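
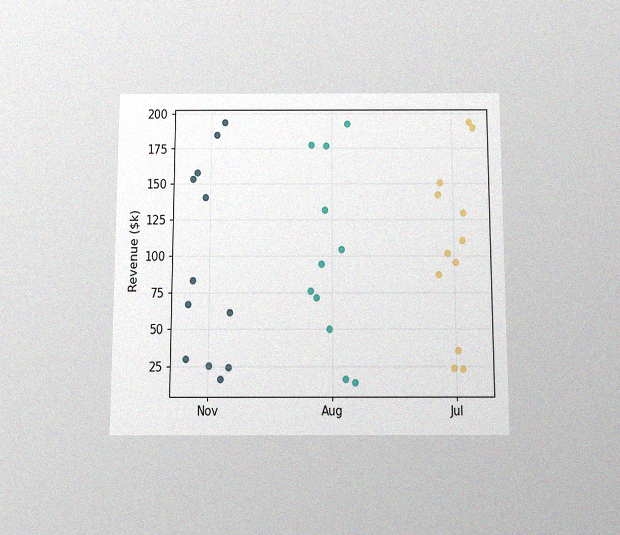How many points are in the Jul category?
The chart is viewed slightly from below, with some photo noise. Counting the markers in the Jul column gives 12.

12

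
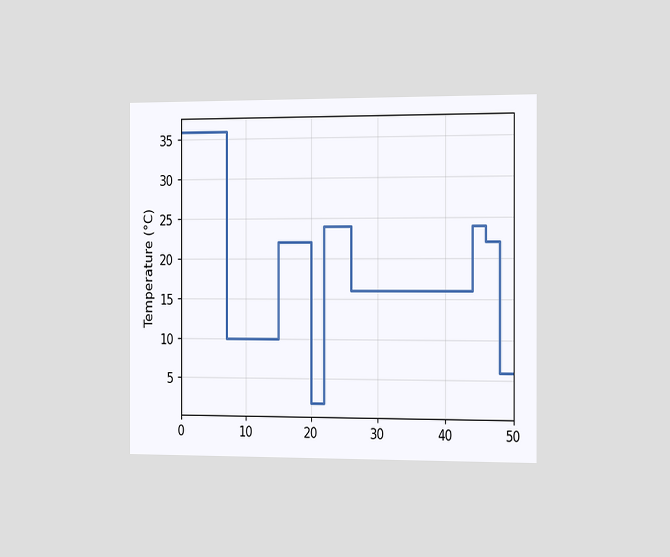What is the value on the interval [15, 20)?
The chart is viewed slightly from the right. On [15, 20) the step sits at 22°C.

22°C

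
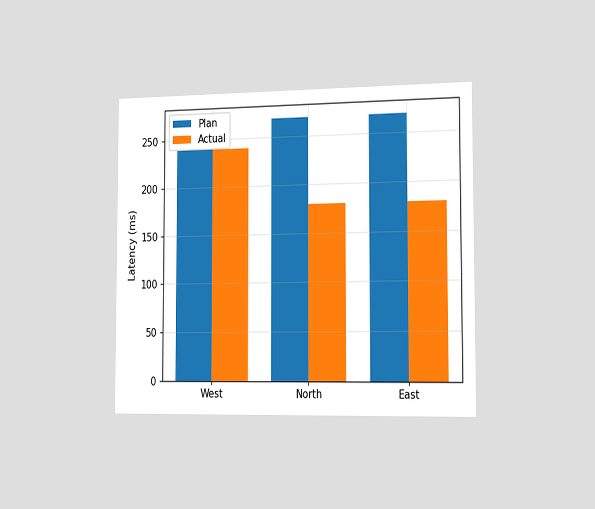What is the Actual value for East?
180ms

The chart is viewed slightly from the right. The Actual bar at East reaches 180ms on the y-axis.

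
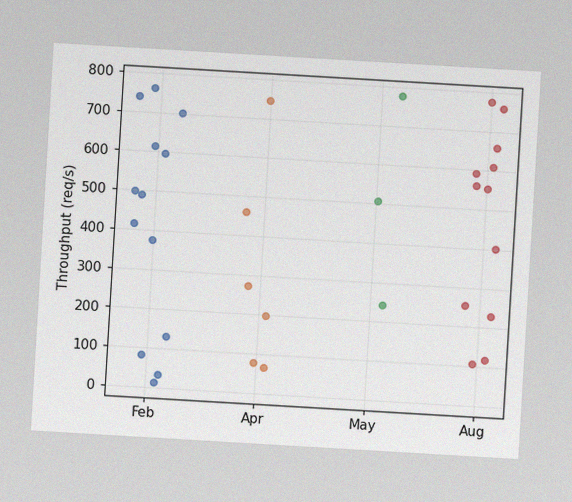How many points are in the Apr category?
6

The chart is tilted about 3° clockwise, with some photo noise. Counting the markers in the Apr column gives 6.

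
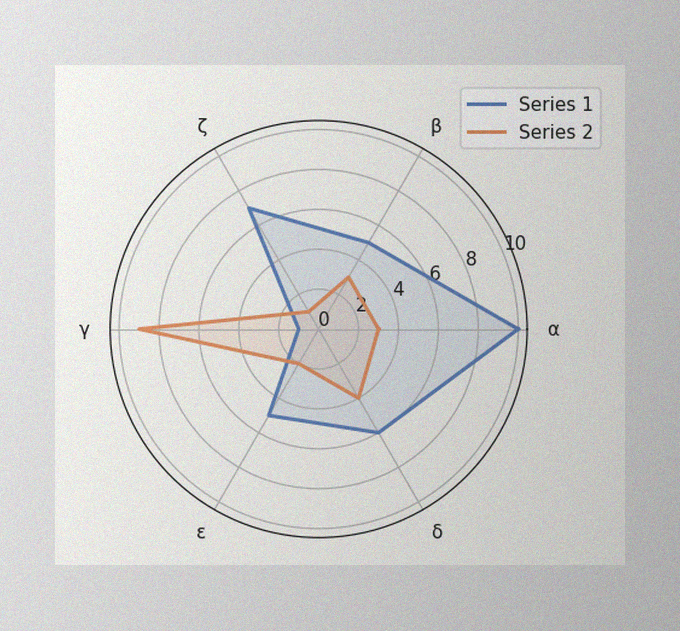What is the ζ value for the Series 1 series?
7

The image has some photo noise and uneven lighting. On the ζ axis, Series 1 reaches 7.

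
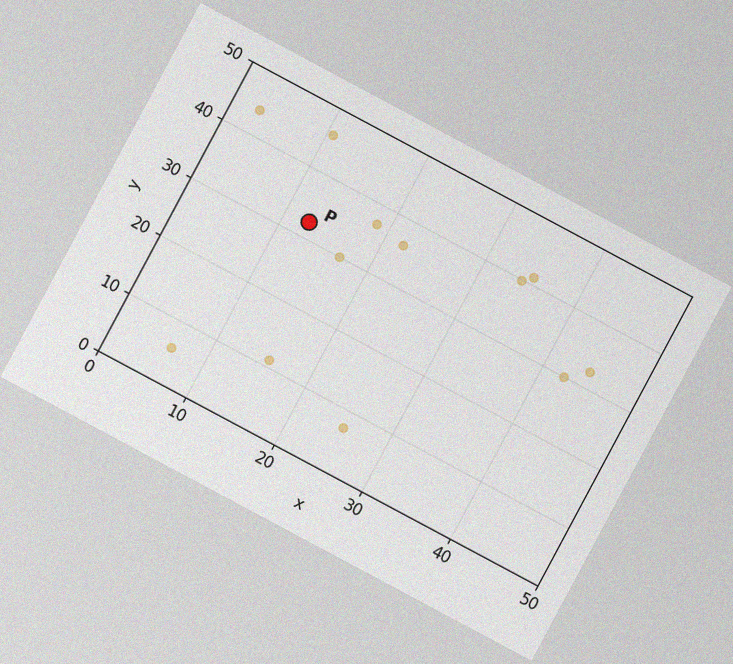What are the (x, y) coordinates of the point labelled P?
The chart is tilted about 28° clockwise, with some photo noise. Following the gridlines from P to each axis, P sits at (12.5, 32.5).

(12.5, 32.5)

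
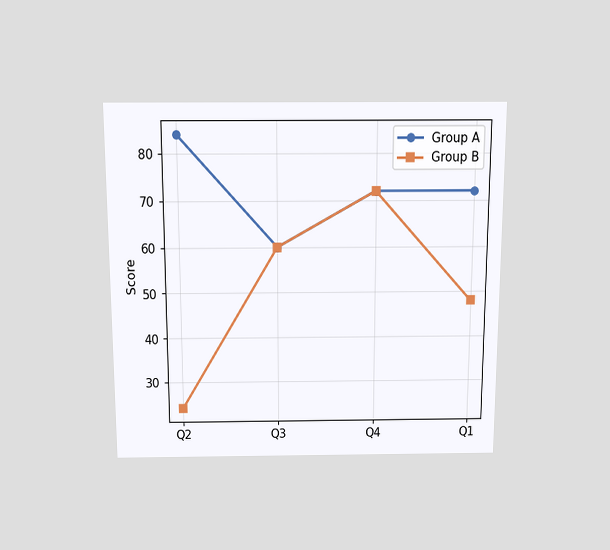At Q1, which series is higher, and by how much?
The chart is viewed slightly from above. At Q1, Group A sits above the other line by 24.

Group A, by 24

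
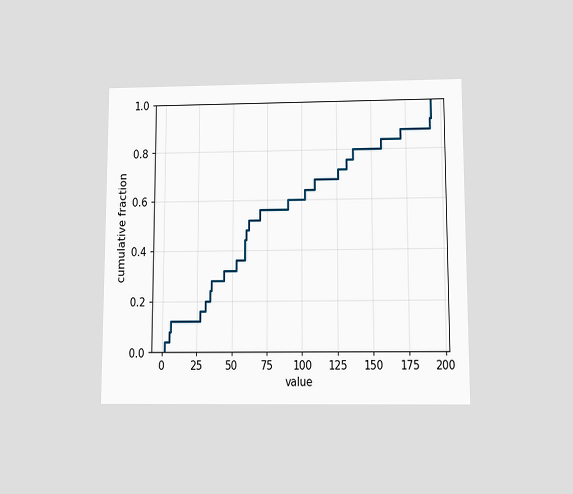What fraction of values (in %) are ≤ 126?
72%

The chart is viewed slightly from below. At x=126 the ECDF step is at 72%.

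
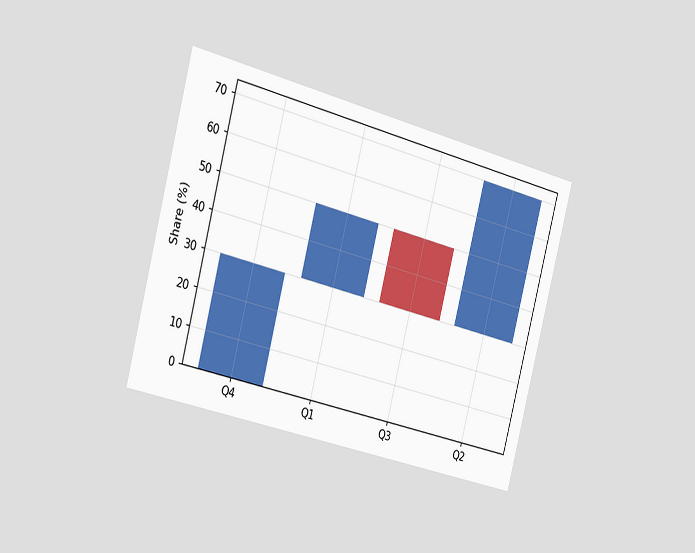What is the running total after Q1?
50%

The chart is tilted about 15° clockwise and viewed slightly from the left. After Q1 the running total reaches 50%.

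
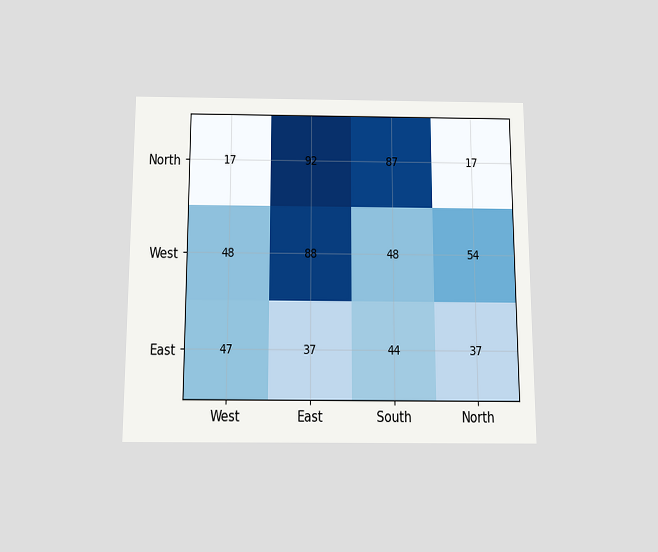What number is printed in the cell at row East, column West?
The chart is viewed slightly from below. The (East, West) cell reads 47.

47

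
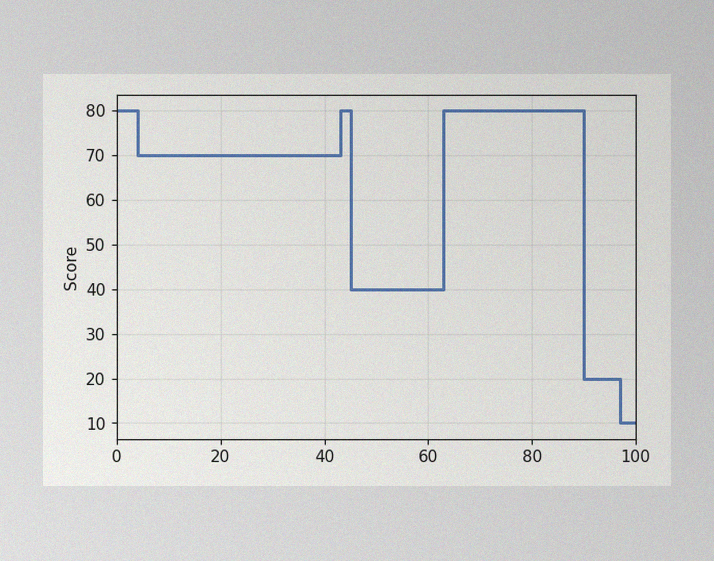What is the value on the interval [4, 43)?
70

The image has some photo noise and uneven lighting. On [4, 43) the step sits at 70.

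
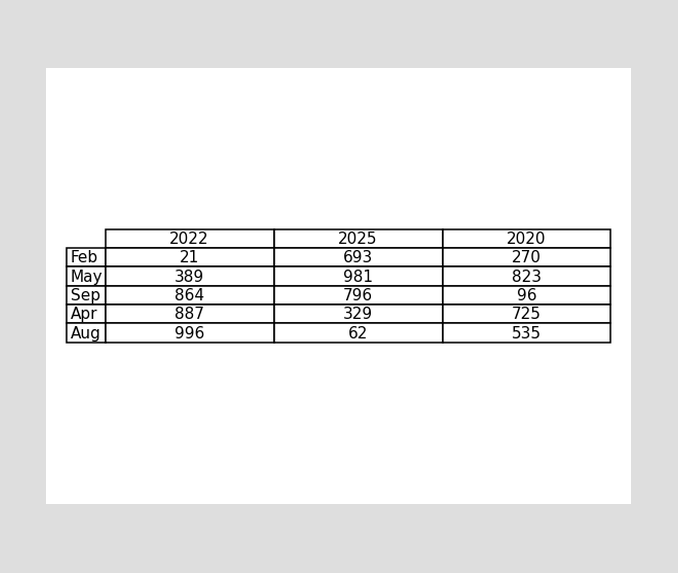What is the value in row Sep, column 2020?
The (Sep, 2020) cell reads 96.

96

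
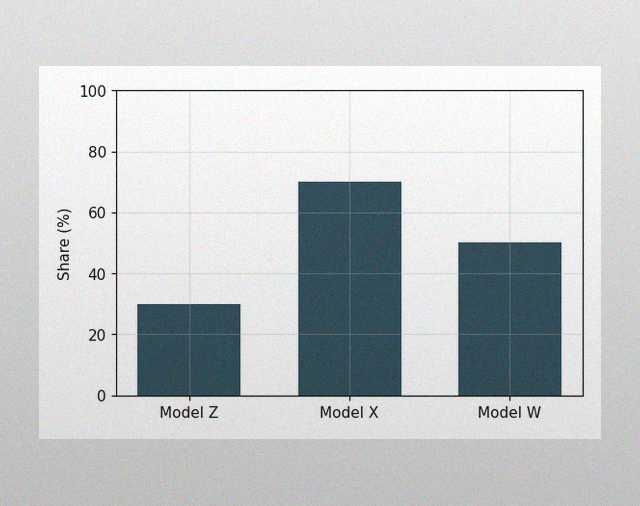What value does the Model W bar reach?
The image has some photo noise and uneven lighting. Reading along the chart's y-axis, the Model W bar reaches 50%.

50%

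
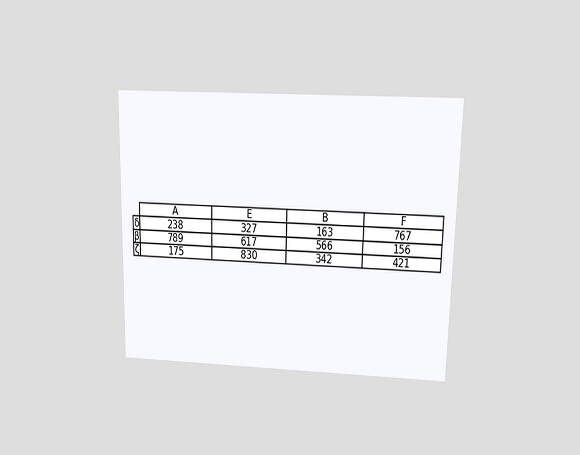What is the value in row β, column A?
789

The chart is viewed at a slight angle. The (β, A) cell reads 789.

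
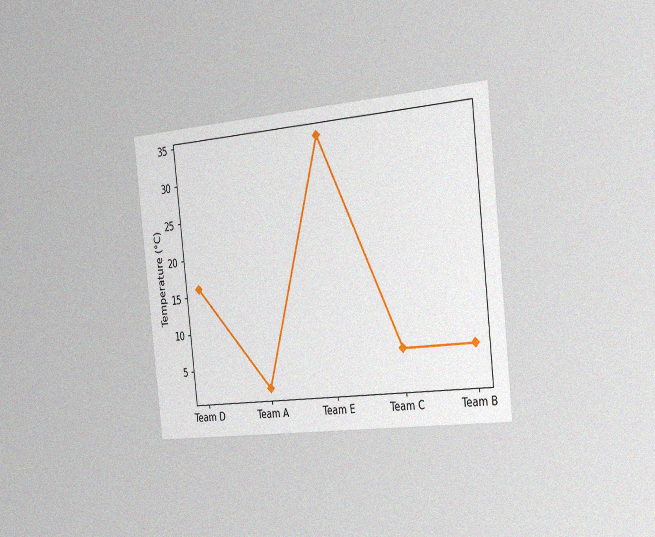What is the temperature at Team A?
2°C

The chart is tilted about 6° counter-clockwise and viewed slightly from the right, with some photo noise. At Team A, the line is at 2°C.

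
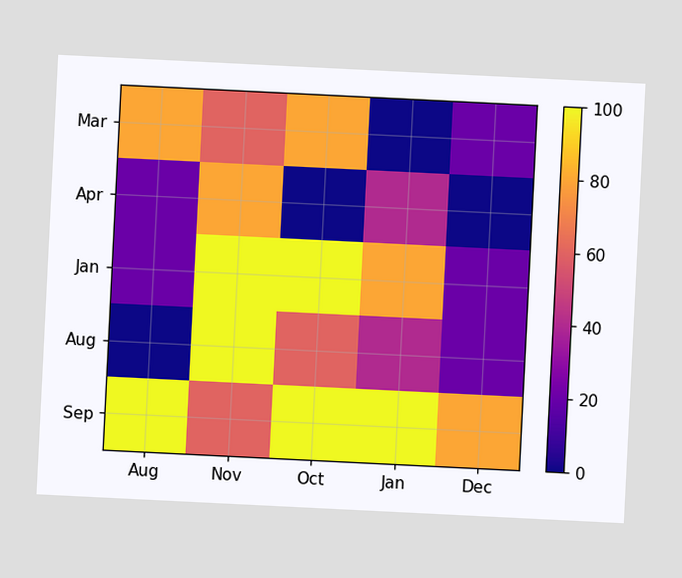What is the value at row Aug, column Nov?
The chart is tilted about 3° clockwise. Matching cell (Aug, Nov) against the colorbar gives 100.

100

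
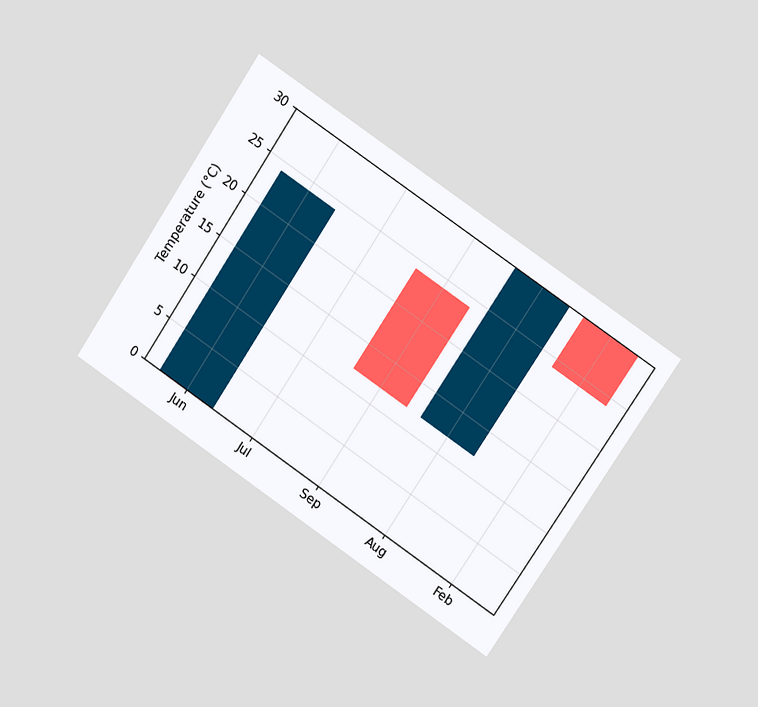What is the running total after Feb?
24°C

The chart is tilted about 34° clockwise and viewed at a slight angle. After Feb the running total reaches 24°C.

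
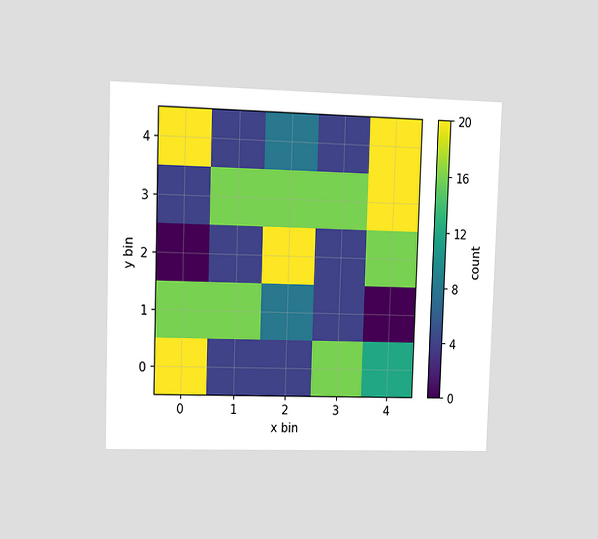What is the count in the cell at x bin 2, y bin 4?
The chart is viewed at a slight angle. Matching the cell (2, 4) against the colorbar gives 8.

8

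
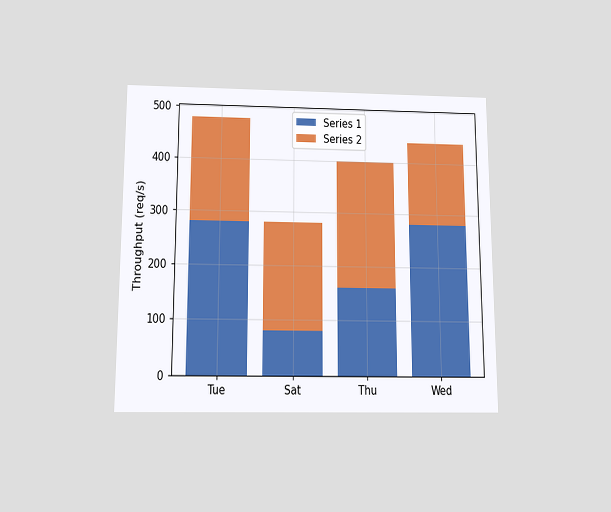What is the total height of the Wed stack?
440req/s

The chart is viewed slightly from below. The Wed stack's top reaches 440req/s on the y-axis.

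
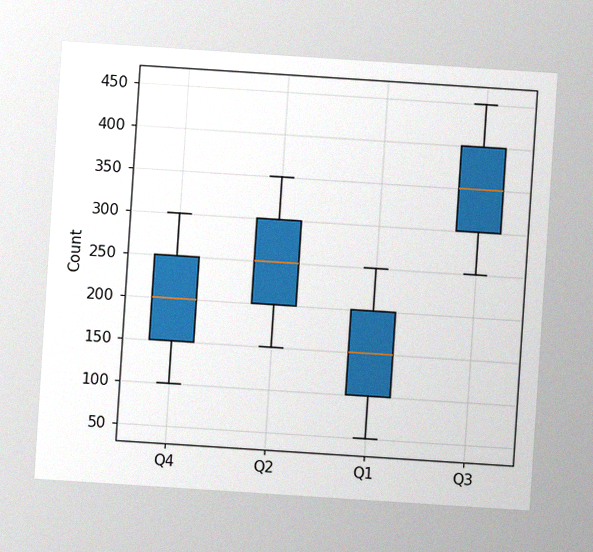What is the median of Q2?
250

The chart is tilted about 4° clockwise, with some photo noise. The median line in the Q2 box sits at 250.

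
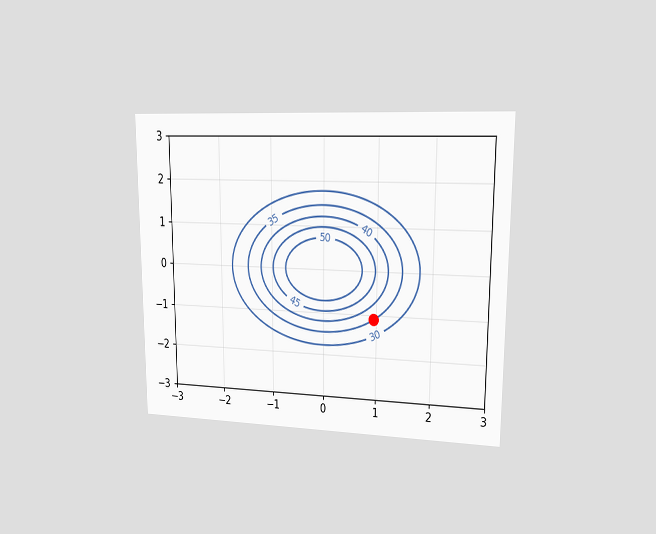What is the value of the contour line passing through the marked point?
The chart is viewed at a slight angle. The marked point sits on the contour labelled 35.

35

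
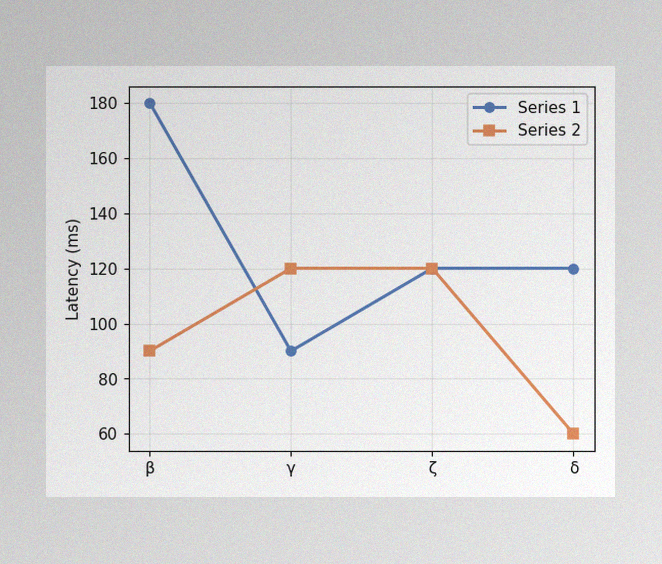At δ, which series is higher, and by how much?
Series 1, by 60ms

The image has some photo noise and uneven lighting. At δ, Series 1 sits above the other line by 60ms.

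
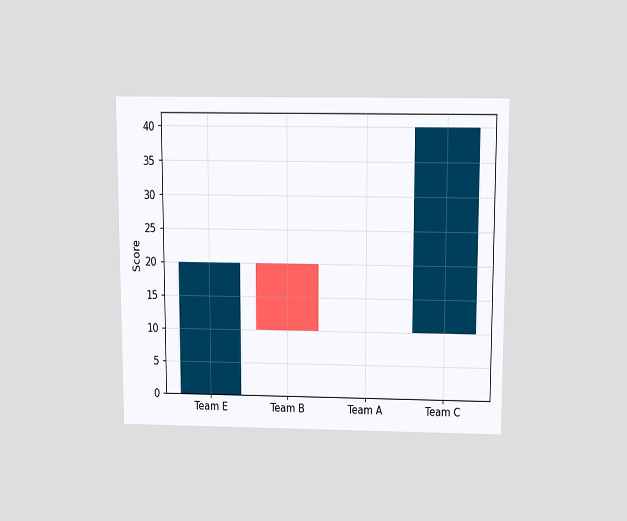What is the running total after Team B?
The chart is viewed slightly from above. After Team B the running total reaches 10.

10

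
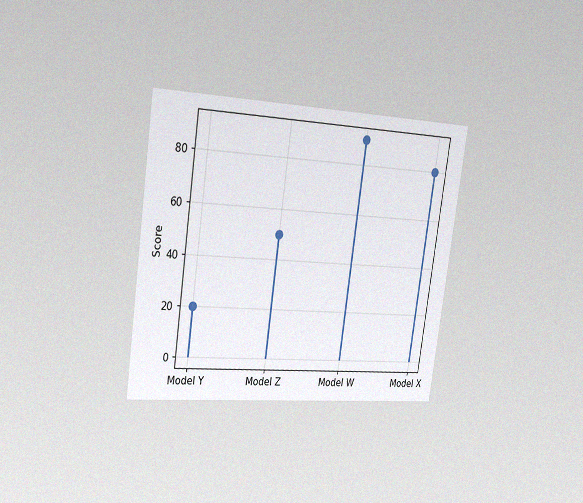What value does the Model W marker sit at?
90

The chart is tilted about 8° clockwise and viewed slightly from the left, with some photo noise. The Model W marker sits at 90.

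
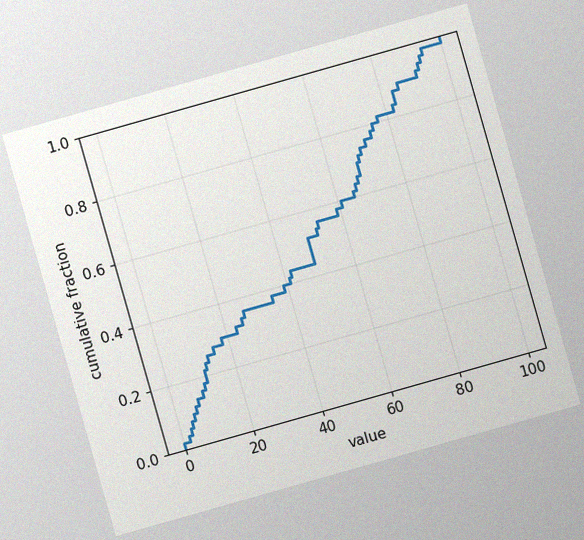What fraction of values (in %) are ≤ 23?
32%

The chart is tilted about 16° counter-clockwise, with some photo noise. At x=23 the ECDF step is at 32%.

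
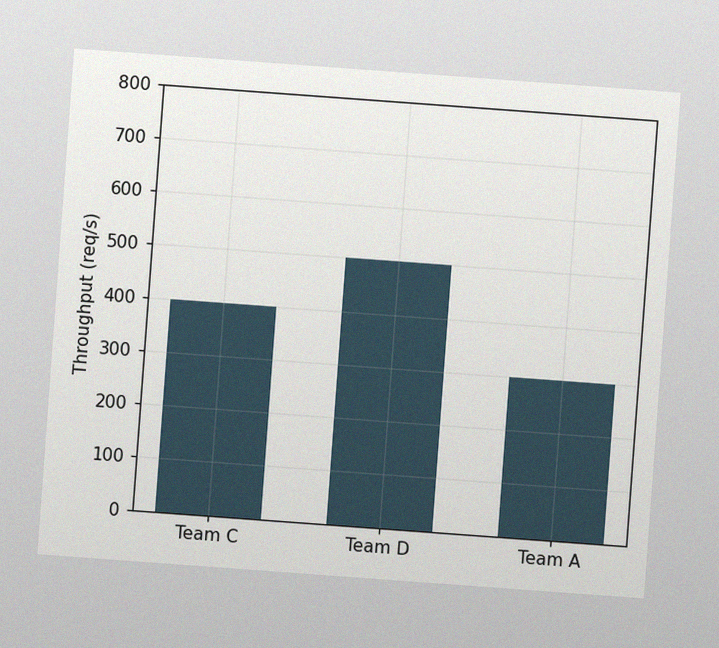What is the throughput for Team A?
300req/s

The chart is tilted about 4° clockwise, with some photo noise. Reading along the chart's y-axis, the Team A bar reaches 300req/s.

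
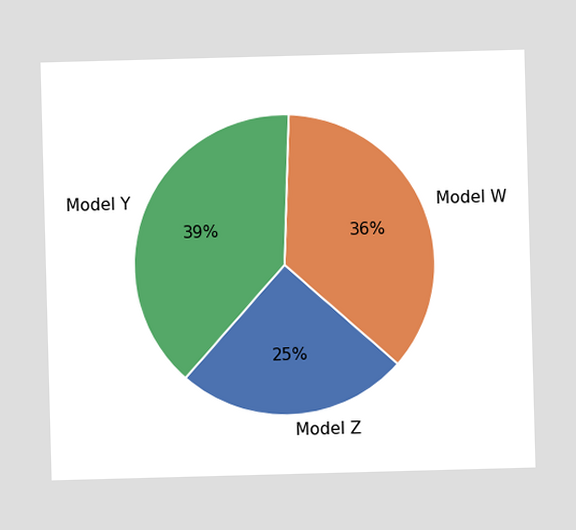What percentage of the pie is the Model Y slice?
39%

The Model Y slice takes up 39% of the pie.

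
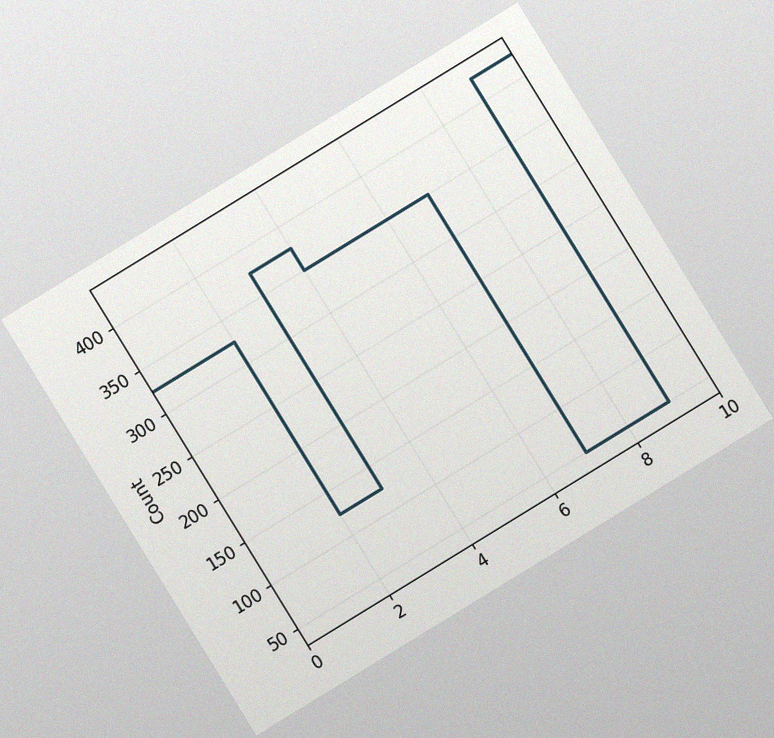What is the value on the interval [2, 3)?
125

The chart is tilted about 32° counter-clockwise, with some photo noise. On [2, 3) the step sits at 125.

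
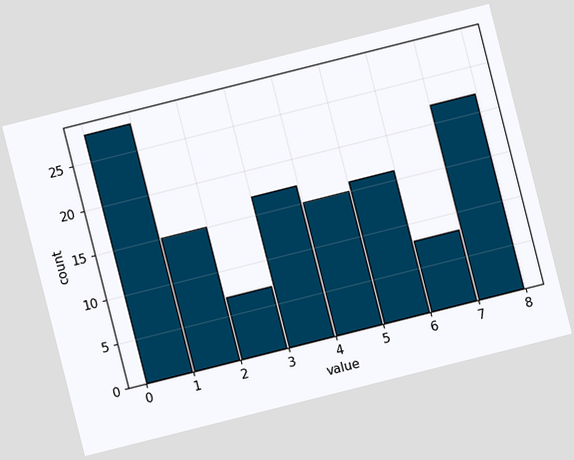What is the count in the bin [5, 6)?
16

The chart is tilted about 14° counter-clockwise. The [5, 6) bin has height 16.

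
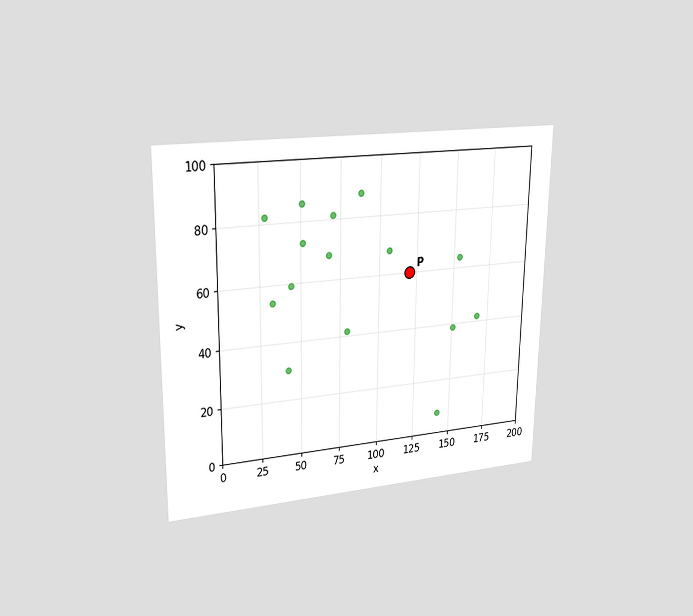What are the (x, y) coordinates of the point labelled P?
(120, 60)

The chart is viewed at a slight angle. Following the gridlines from P to each axis, P sits at (120, 60).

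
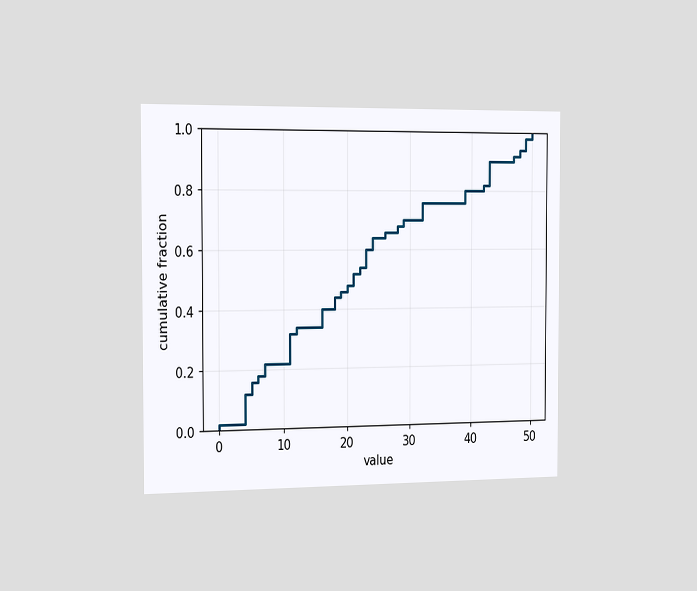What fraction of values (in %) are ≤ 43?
90%

The chart is viewed slightly from the left. At x=43 the ECDF step is at 90%.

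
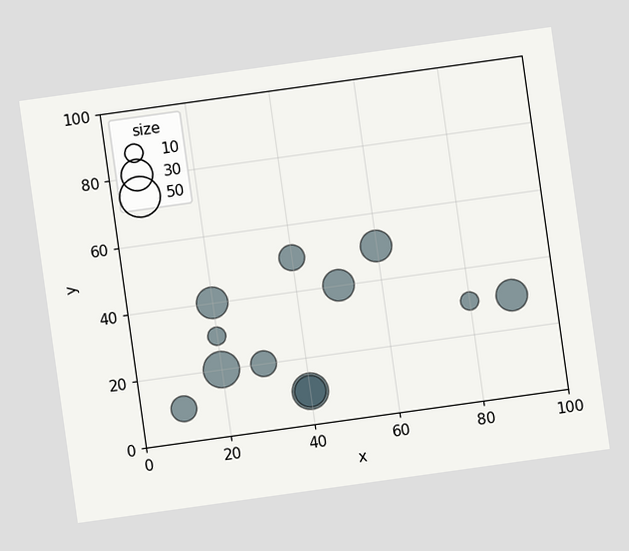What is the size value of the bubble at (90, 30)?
The chart is tilted about 8° counter-clockwise. Matching the bubble at (90, 30) against the size legend gives 30.

30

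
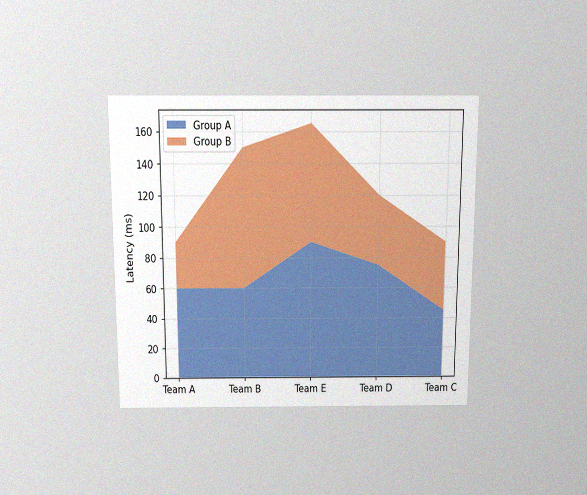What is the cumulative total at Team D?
120ms

The chart is viewed slightly from above, with some photo noise. The stacked total at Team D reaches 120ms.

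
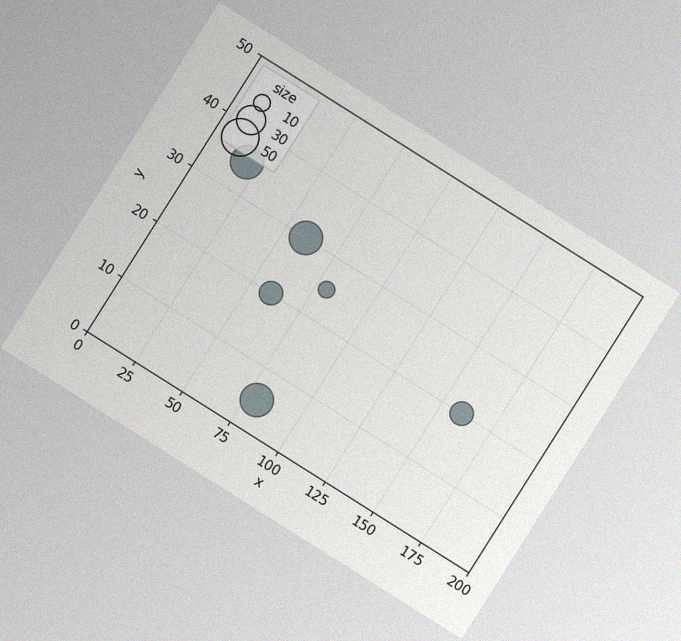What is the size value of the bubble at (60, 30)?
40

The chart is tilted about 32° clockwise, with some photo noise. Matching the bubble at (60, 30) against the size legend gives 40.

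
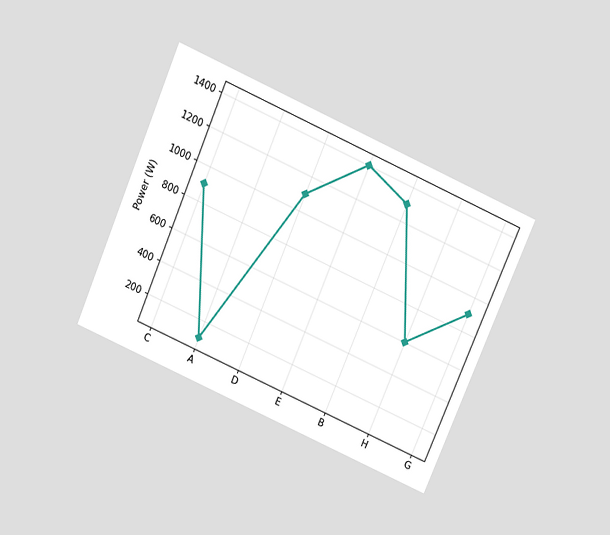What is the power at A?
100W

The chart is tilted about 23° clockwise and viewed slightly from above. At A, the line is at 100W.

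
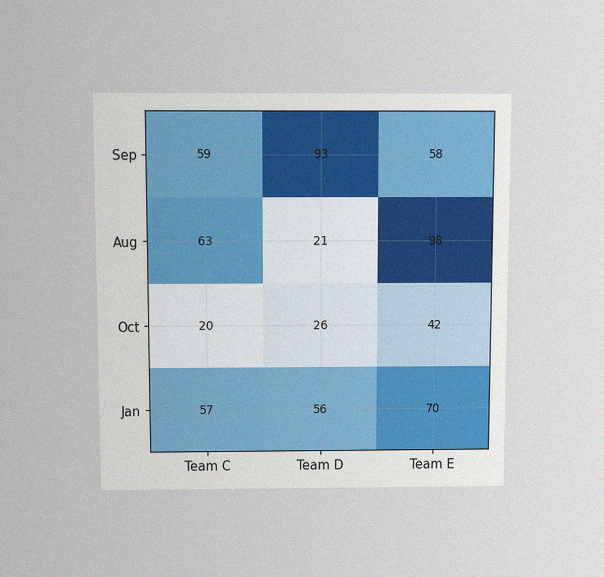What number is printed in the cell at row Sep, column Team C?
The chart is viewed slightly from above, with some photo noise. The (Sep, Team C) cell reads 59.

59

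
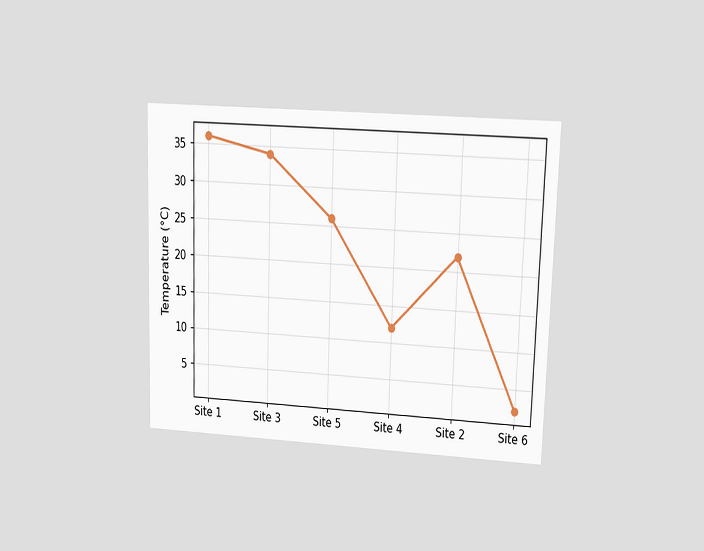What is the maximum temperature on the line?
36°C

The chart is viewed at a slight angle. The highest point is at Site 1, and reading across to the y-axis gives 36°C.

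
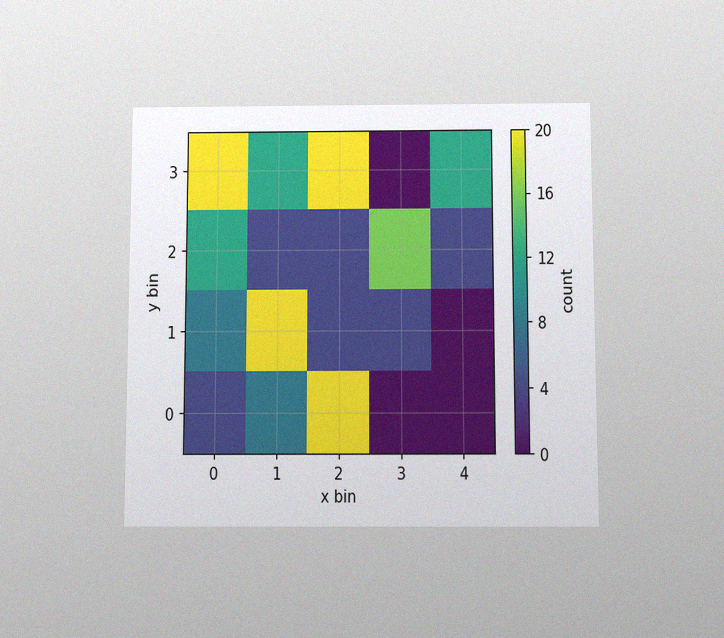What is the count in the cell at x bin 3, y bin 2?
The chart is viewed slightly from below, with some photo noise. Matching the cell (3, 2) against the colorbar gives 16.

16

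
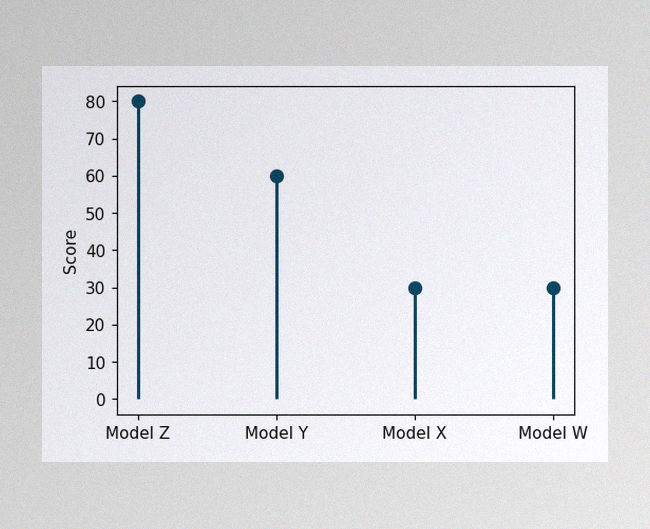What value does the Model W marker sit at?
30

The image has some photo noise and uneven lighting. The Model W marker sits at 30.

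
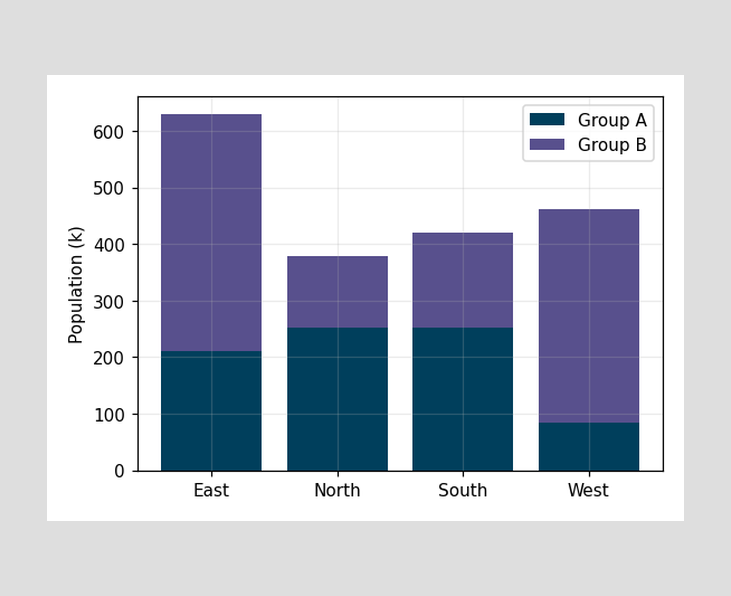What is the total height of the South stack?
420k

The South stack's top reaches 420k on the y-axis.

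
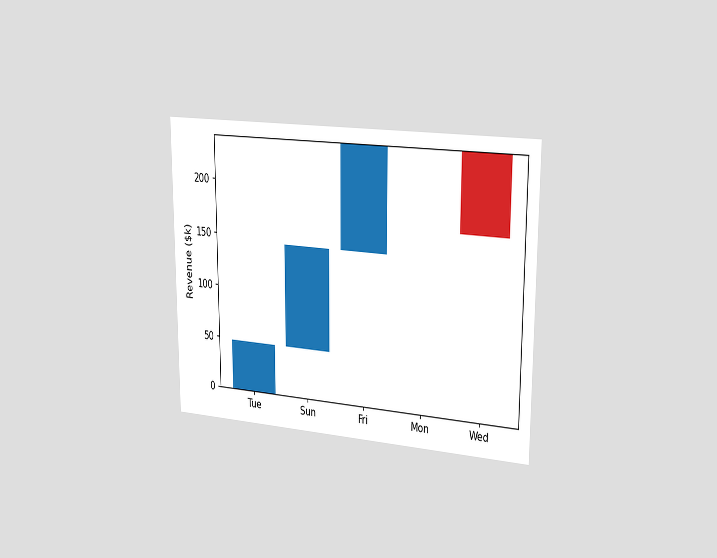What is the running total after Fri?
The chart is viewed slightly from the right. After Fri the running total reaches $240k.

$240k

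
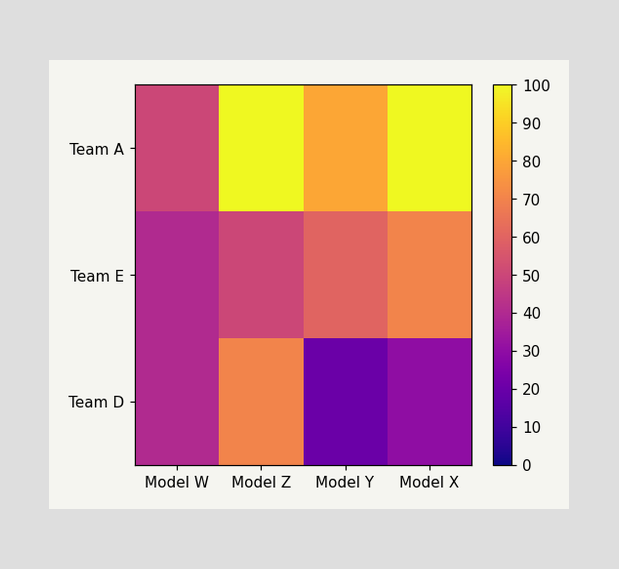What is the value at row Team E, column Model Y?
Matching cell (Team E, Model Y) against the colorbar gives 60.

60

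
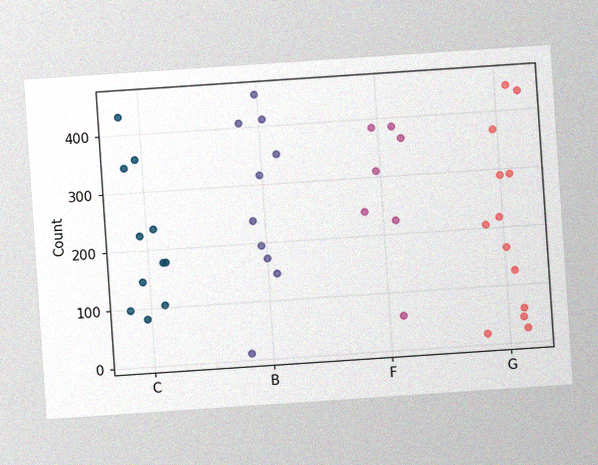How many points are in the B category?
10

The chart is tilted about 4° counter-clockwise, with some photo noise. Counting the markers in the B column gives 10.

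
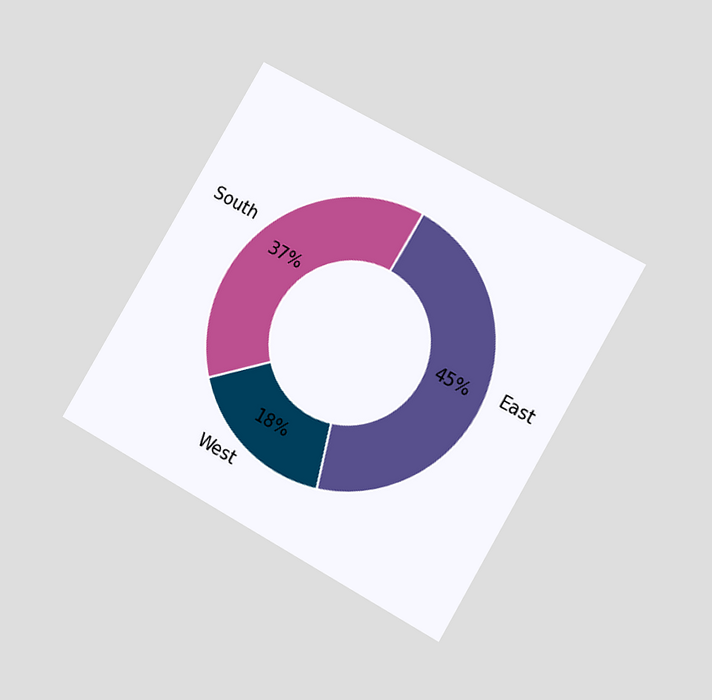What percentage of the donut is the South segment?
37%

The chart is tilted about 30° clockwise and viewed at a slight angle. The South segment takes up 37% of the ring.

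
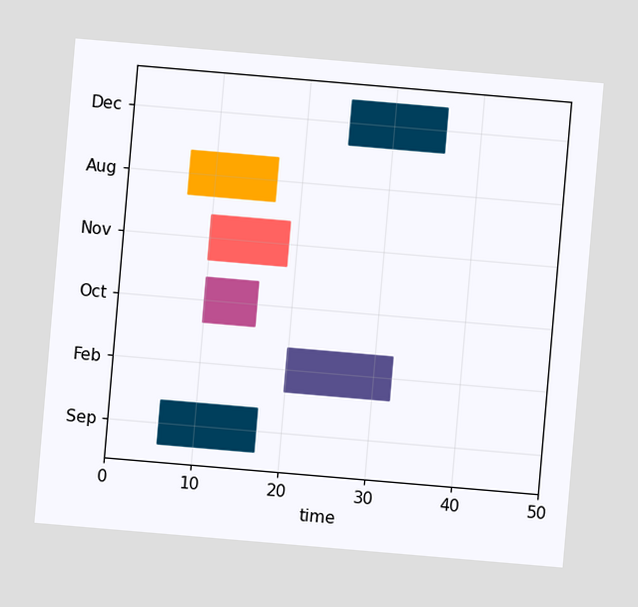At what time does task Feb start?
The chart is tilted about 5° clockwise. The Feb bar begins at t=20.

20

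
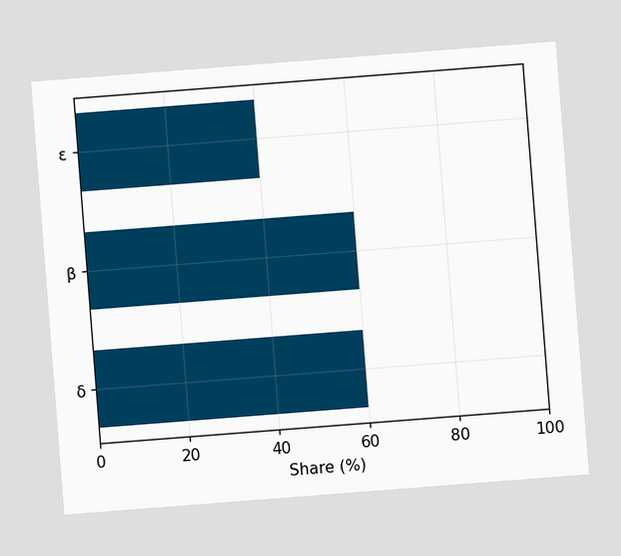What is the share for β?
60%

The chart is tilted about 4° counter-clockwise. Reading along the chart's x-axis, the β bar reaches 60%.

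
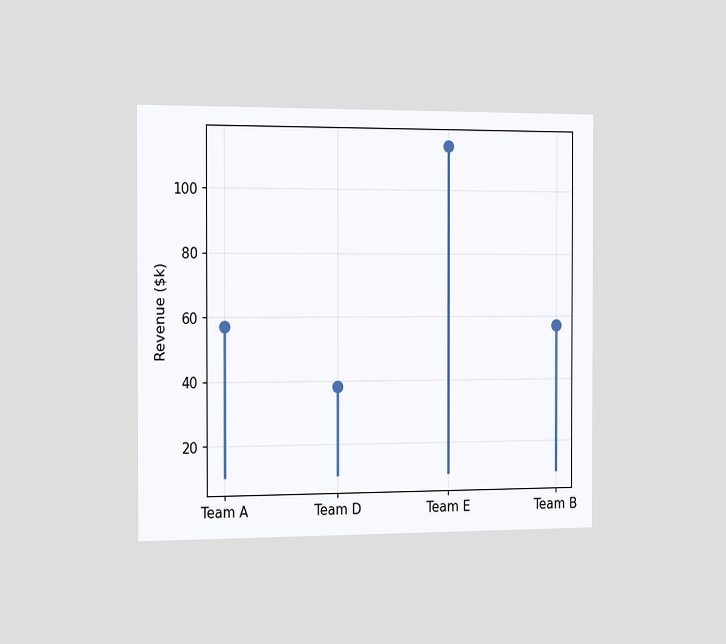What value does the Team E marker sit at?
$114k

The chart is viewed slightly from the left. The Team E marker sits at $114k.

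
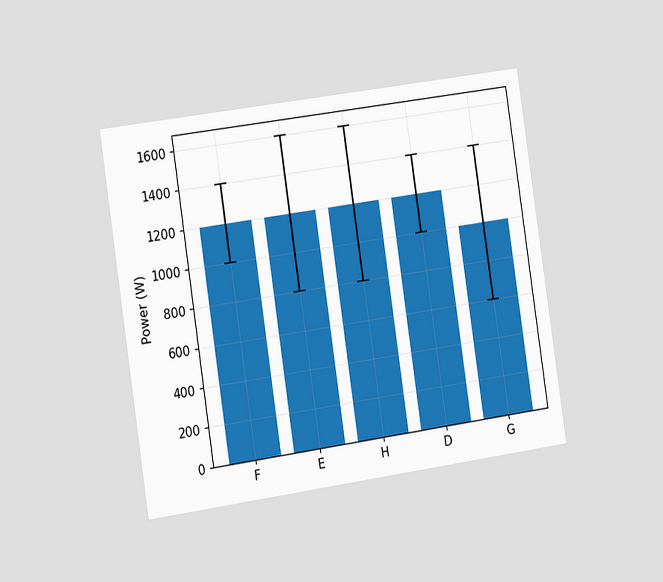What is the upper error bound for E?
1600W

The chart is tilted about 8° counter-clockwise and viewed slightly from the left. The E bar's upper whisker reaches 1600W.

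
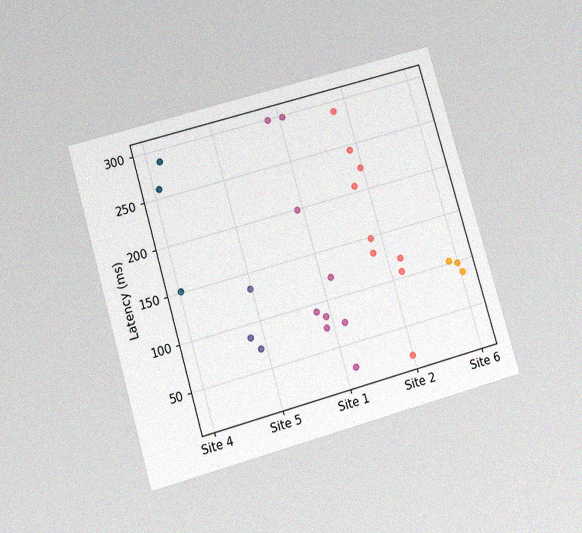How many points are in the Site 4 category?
The chart is tilted about 16° counter-clockwise and viewed slightly from below, with some photo noise. Counting the markers in the Site 4 column gives 3.

3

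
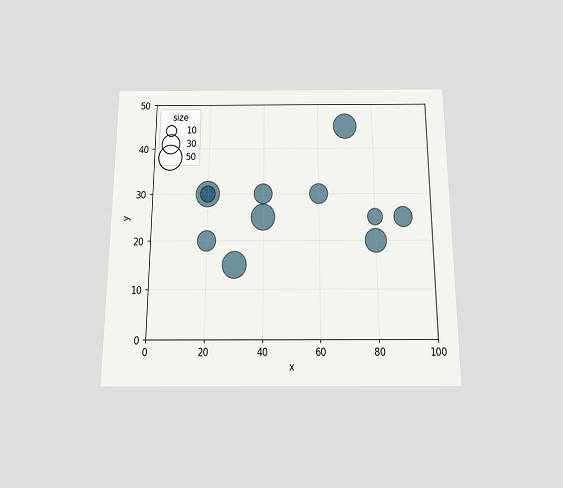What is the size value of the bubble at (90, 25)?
30

The chart is viewed slightly from below. Matching the bubble at (90, 25) against the size legend gives 30.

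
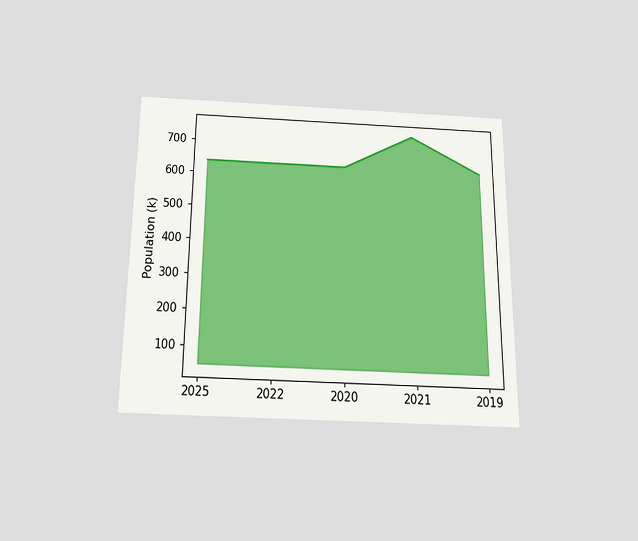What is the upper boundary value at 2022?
The chart is viewed slightly from below. At 2022 the upper boundary is at 636k.

636k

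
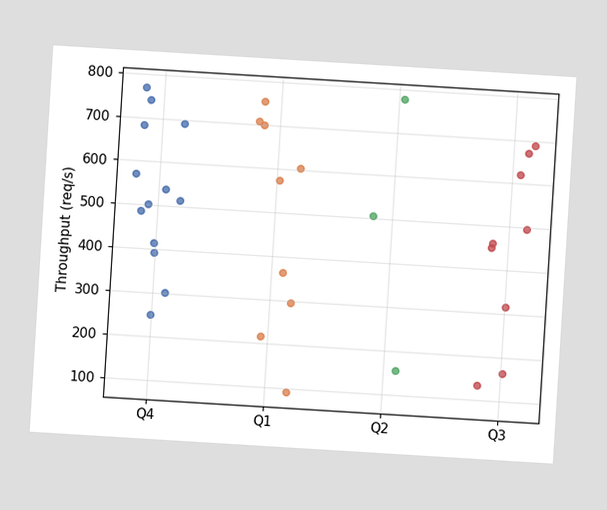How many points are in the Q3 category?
The chart is tilted about 3° clockwise. Counting the markers in the Q3 column gives 9.

9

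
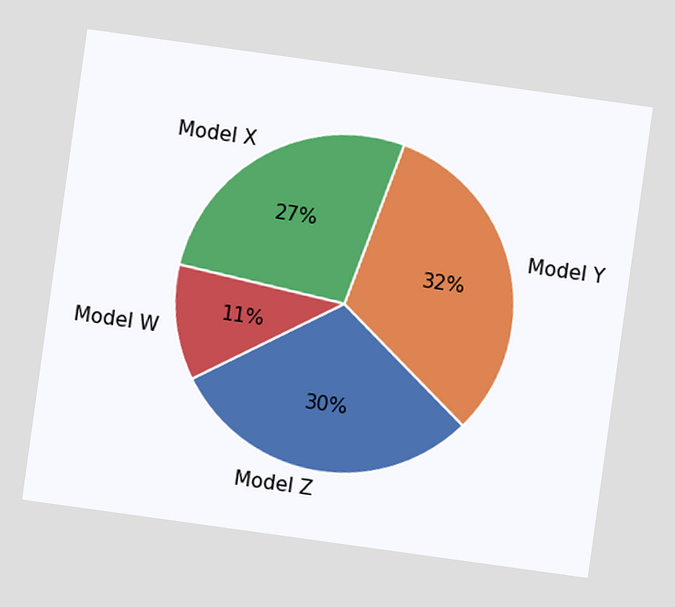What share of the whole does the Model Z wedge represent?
30%

The chart is tilted about 8° clockwise. The Model Z slice takes up 30% of the pie.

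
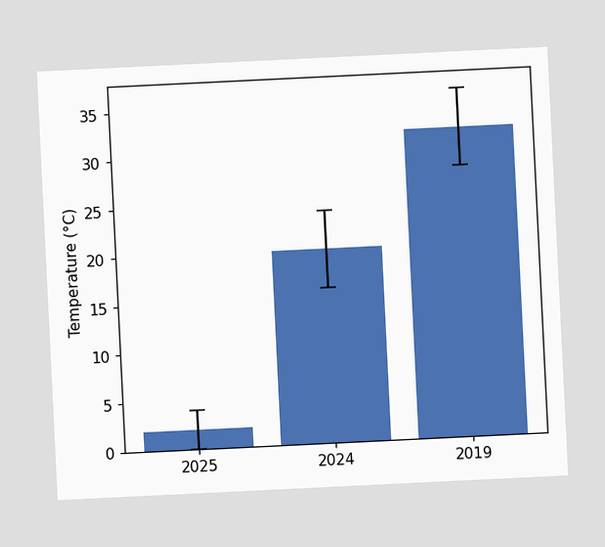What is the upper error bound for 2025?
The chart is tilted about 3° counter-clockwise. The 2025 bar's upper whisker reaches 4°C.

4°C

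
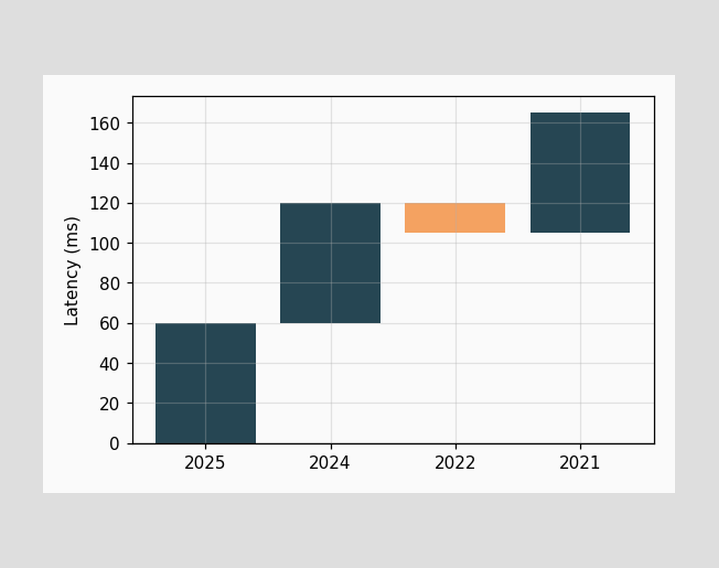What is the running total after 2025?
60ms

After 2025 the running total reaches 60ms.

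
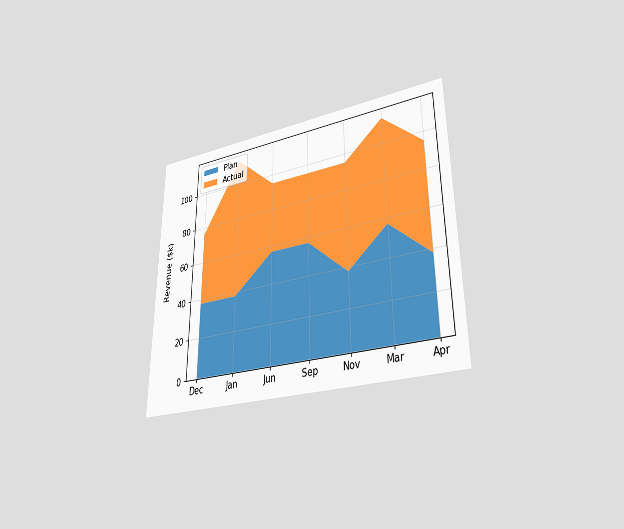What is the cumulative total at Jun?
The chart is viewed at a slight angle. The stacked total at Jun reaches $95k.

$95k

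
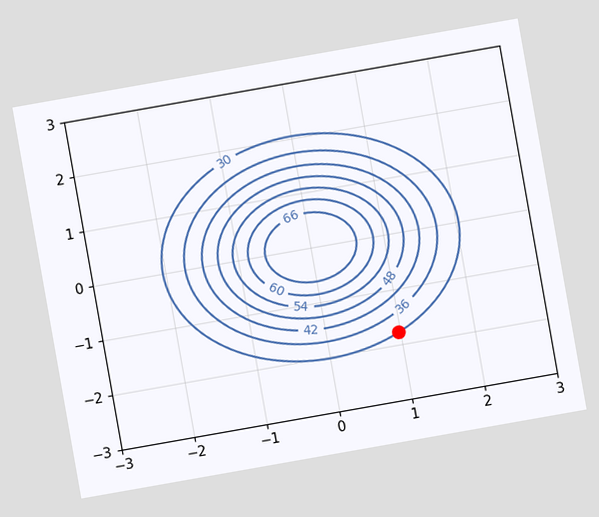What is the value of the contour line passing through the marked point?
The chart is tilted about 10° counter-clockwise. The marked point sits on the contour labelled 30.

30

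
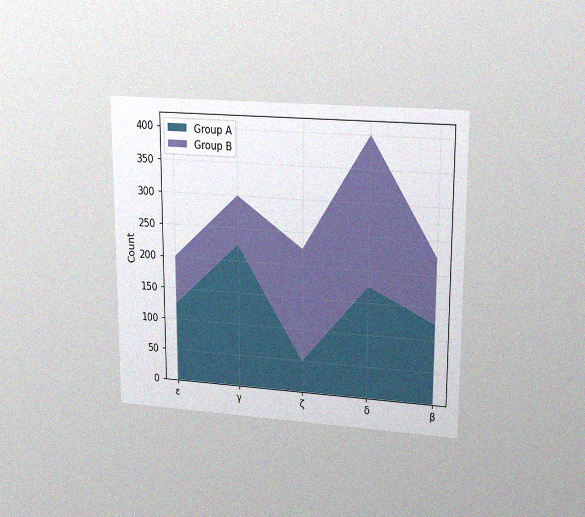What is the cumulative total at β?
225

The chart is viewed at a slight angle, with some photo noise. The stacked total at β reaches 225.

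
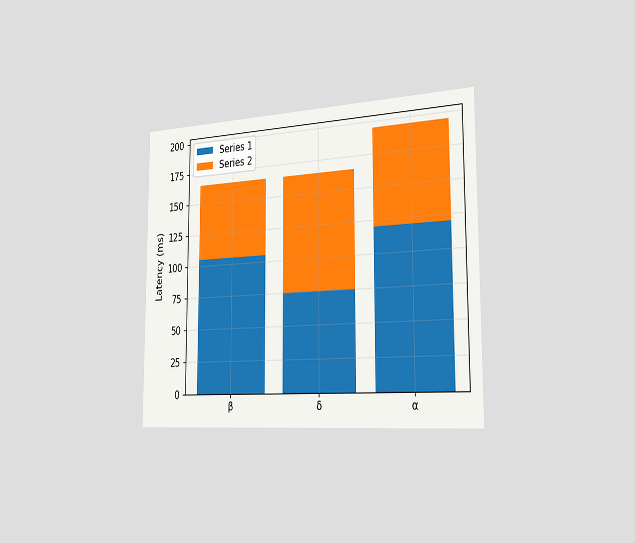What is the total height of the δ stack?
The chart is viewed slightly from the right. The δ stack's top reaches 165ms on the y-axis.

165ms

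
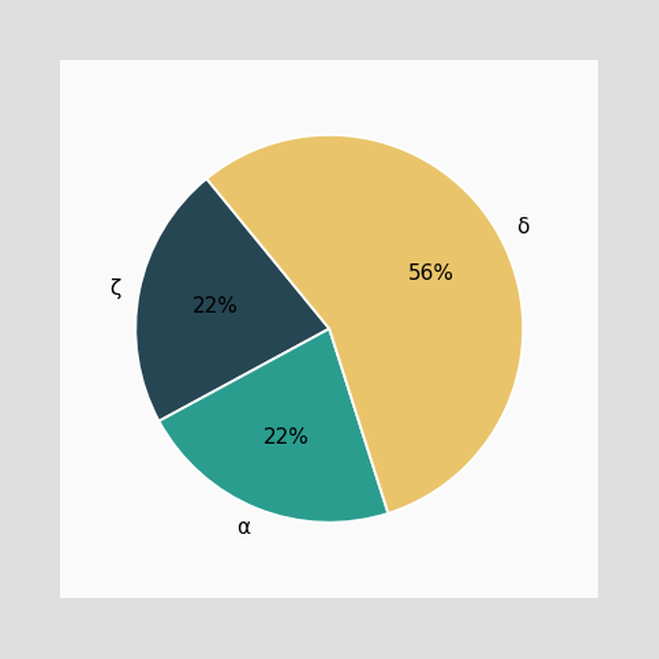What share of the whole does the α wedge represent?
The α slice takes up 22% of the pie.

22%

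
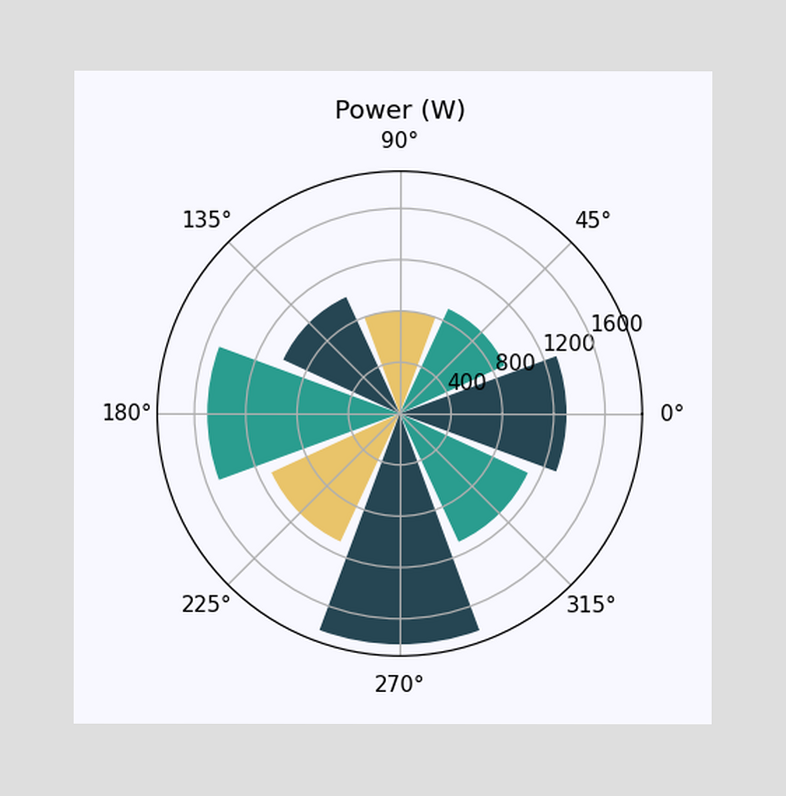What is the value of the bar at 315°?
1100W

The bar at 315° reaches 1100W on the radial axis.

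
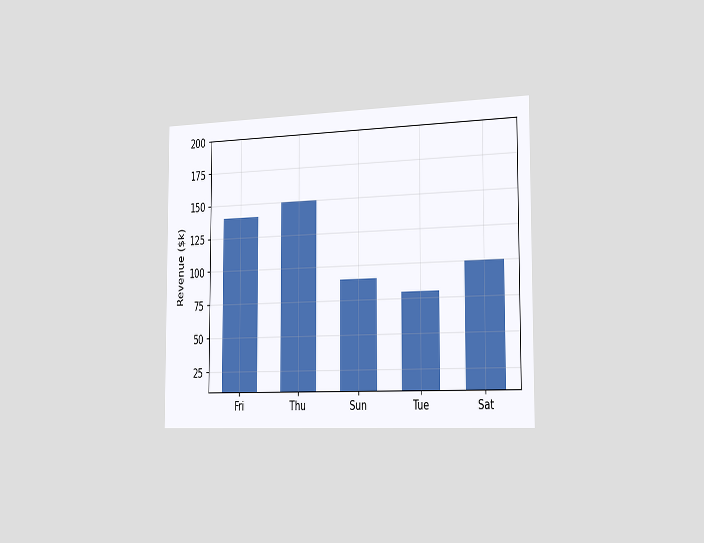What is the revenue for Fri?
The chart is viewed slightly from the right. Reading along the chart's y-axis, the Fri bar reaches $140k.

$140k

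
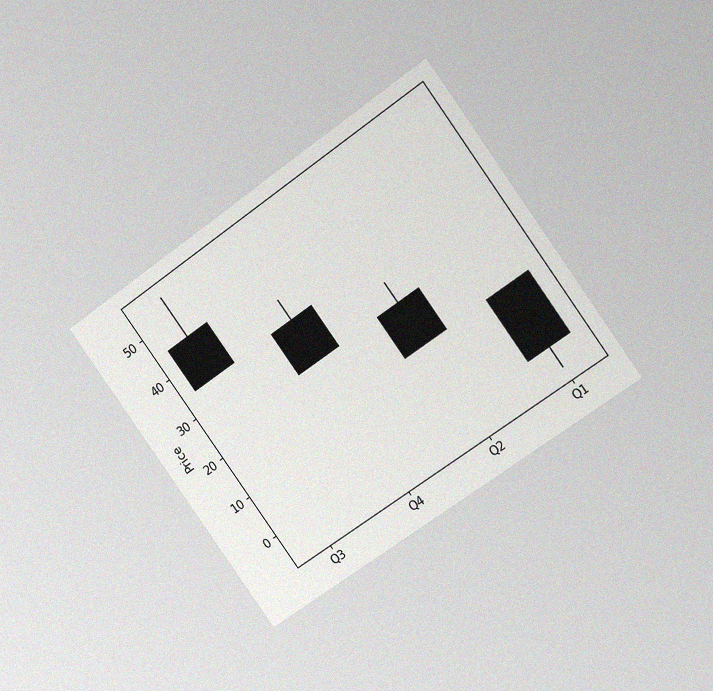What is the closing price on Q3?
35

The chart is tilted about 36° counter-clockwise and viewed at a slight angle, with some photo noise. The Q3 candle closes at 35.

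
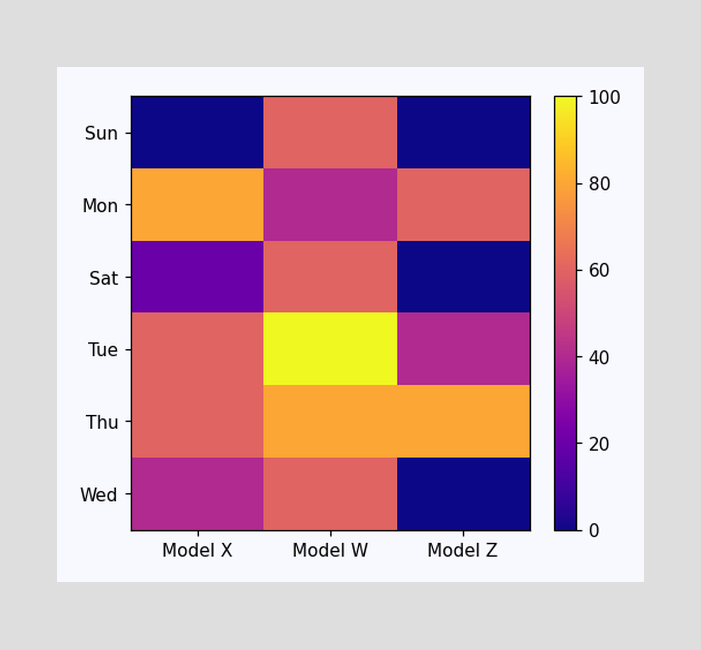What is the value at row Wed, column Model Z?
Matching cell (Wed, Model Z) against the colorbar gives 0.

0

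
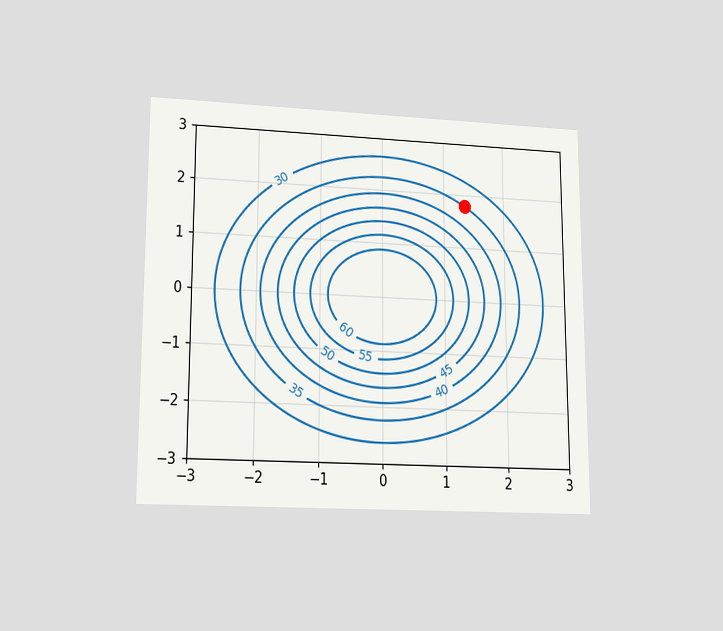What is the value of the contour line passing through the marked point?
The chart is viewed at a slight angle. The marked point sits on the contour labelled 35.

35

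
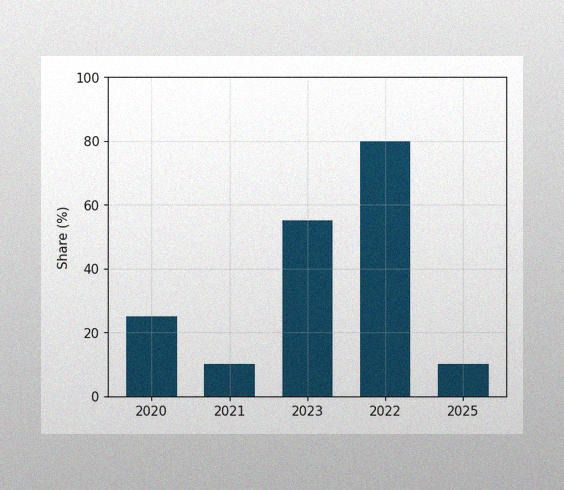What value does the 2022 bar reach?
80%

The image has some photo noise and uneven lighting. Reading along the chart's y-axis, the 2022 bar reaches 80%.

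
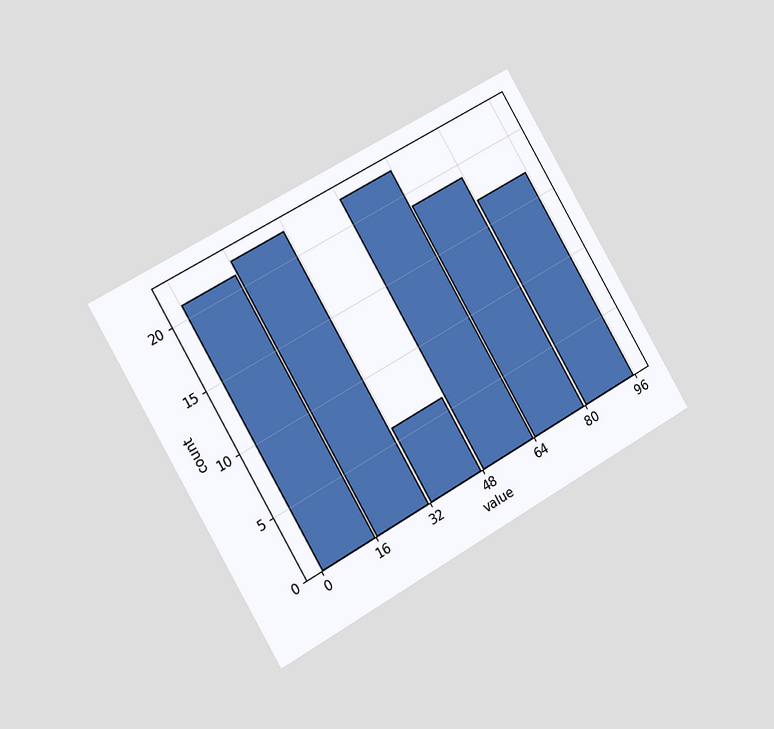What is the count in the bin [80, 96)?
17

The chart is tilted about 30° counter-clockwise and viewed slightly from the left. The [80, 96) bin has height 17.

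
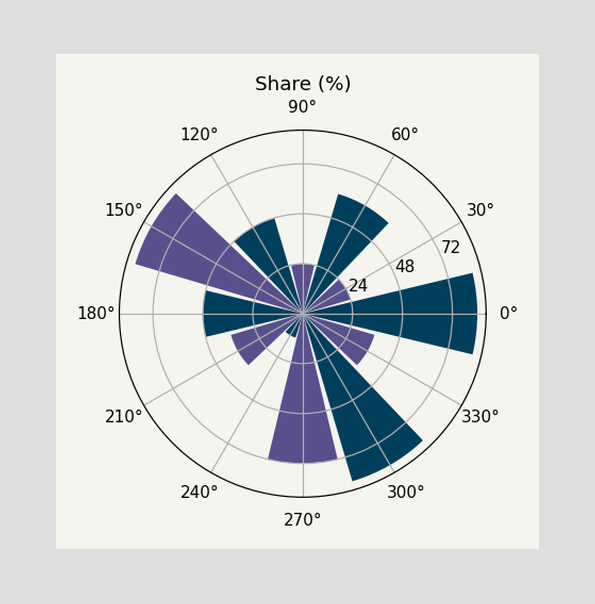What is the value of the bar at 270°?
72%

The bar at 270° reaches 72% on the radial axis.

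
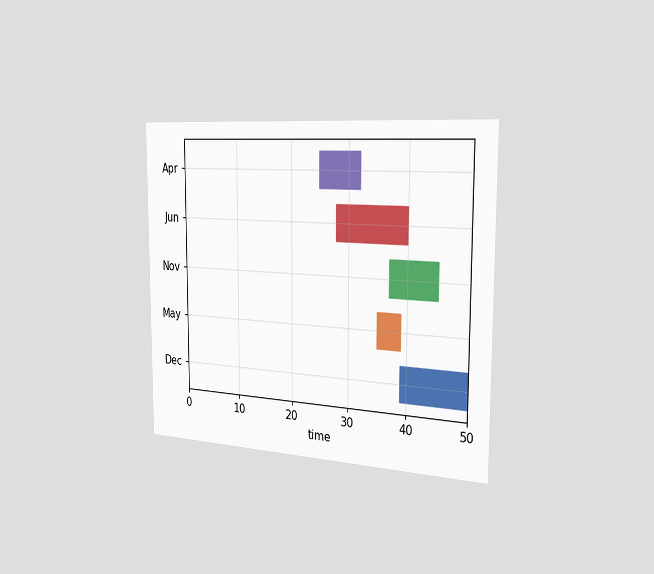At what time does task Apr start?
The chart is viewed slightly from the right. The Apr bar begins at t=25.

25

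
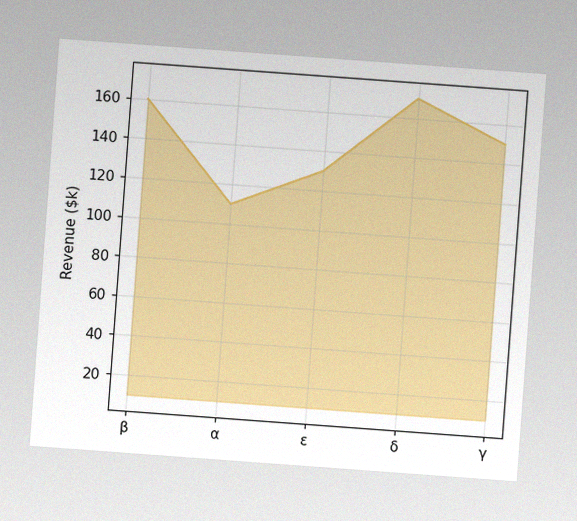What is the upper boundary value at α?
The chart is tilted about 4° clockwise, with some photo noise. At α the upper boundary is at $110k.

$110k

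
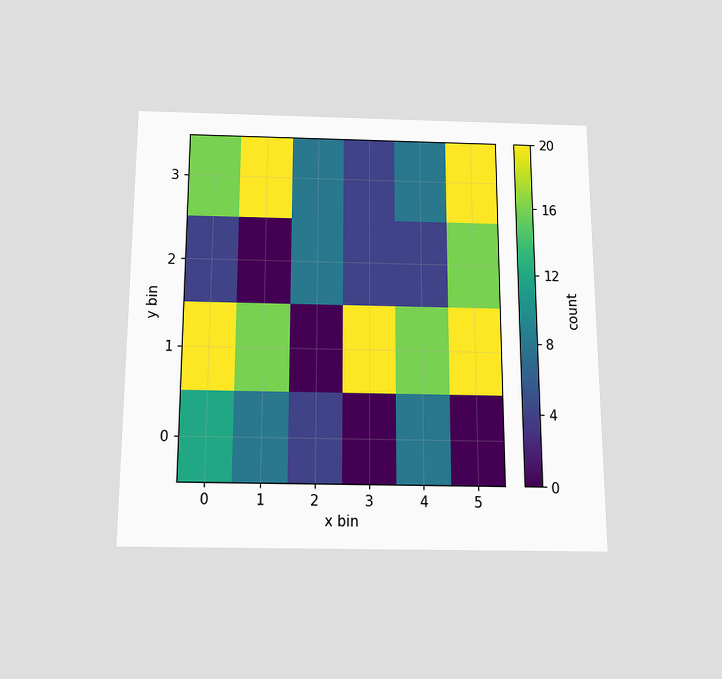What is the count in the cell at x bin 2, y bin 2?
8

The chart is viewed slightly from below. Matching the cell (2, 2) against the colorbar gives 8.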